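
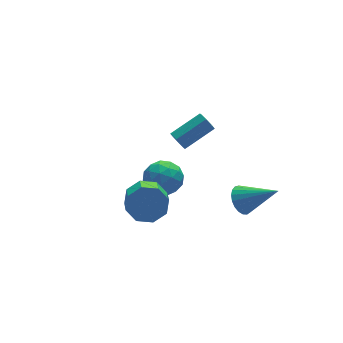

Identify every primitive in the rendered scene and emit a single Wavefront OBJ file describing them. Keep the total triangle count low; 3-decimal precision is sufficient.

v 1.329 -2.082 -0.83
v 1.773 -2.234 -1.441
v 2.571 -3.118 0.33
v 1.9 -1.96 -1.332
v 1.928 -1.708 -1.137
v 1.853 -1.52 -0.889
v 1.687 -1.43 -0.63
v 1.46 -1.452 -0.406
v 1.21 -1.583 -0.256
v 0.98 -1.8 -0.204
v 0.811 -2.066 -0.261
v 0.731 -2.335 -0.416
v 0.755 -2.559 -0.642
v 0.879 -2.702 -0.902
v 1.08 -2.737 -1.148
v 1.324 -2.659 -1.34
v 1.569 -2.481 -1.443
v -2.211 -0.189 1.417
v -1.271 -0.177 1.239
v -2.409 -1.243 0.301
v -1.469 -1.231 0.123
v -1.797 -1.603 0.942
v -1.674 -0.951 1.632
v -2.006 -0.469 -0.092
v -1.883 0.183 0.598
v -1.144 -0.351 0.307
v -1.015 -1.051 0.945
v -2.665 -0.369 0.595
v -2.536 -1.069 1.233
v -1.723 -0.09 1.426
v -1.957 -1.33 0.114
v -2.149 -1.548 0.595
v -1.597 -1.541 0.491
v -1.96 -0.545 1.657
v -1.408 -0.539 1.552
v -1.717 -1.376 1.377
v -2.272 -0.881 -0.012
v -1.72 -0.875 -0.117
v -2.083 0.121 1.049
v -1.531 0.128 0.945
v -1.963 -0.044 0.163
v -1.096 -0.186 0.774
v -1.213 -0.805 0.117
v -1.528 -0.357 -0.009
v -1.456 0.026 0.397
v -1.02 -0.597 1.149
v -1.137 -1.217 0.493
v -1.33 -1.435 0.974
v -1.257 -1.052 1.38
v -0.946 -0.699 0.601
v -2.543 -0.203 1.047
v -2.66 -0.823 0.391
v -2.423 -0.368 0.16
v -2.35 0.015 0.566
v -2.467 -0.615 1.423
v -2.584 -1.234 0.766
v -2.224 -1.446 1.143
v -2.152 -1.063 1.549
v -2.734 -0.721 0.939
v 0.336 2.808 -0.565
v 0.576 2.67 -1.029
v 2.144 2.875 -0.278
v 1.904 3.012 0.185
v 0.509 3.077 -1
v 2.077 3.282 -0.249
v 0.341 3.326 -0.717
v 1.909 3.531 0.034
v 0.17 3.272 -0.344
v 1.737 3.476 0.406
v 0.096 2.945 -0.102
v 1.664 3.15 0.649
v 0.163 2.538 -0.131
v 1.731 2.743 0.62
v 0.331 2.289 -0.414
v 1.899 2.494 0.337
v 0.503 2.344 -0.786
v 2.07 2.548 -0.036
v -3.372 -2.467 1.606
v -2.78 -2.267 2.308
v -3.076 -3.173 2.816
v -3.668 -3.373 2.114
v -3.436 -1.992 2.415
v -3.732 -2.898 2.923
v -4.055 -1.996 2.048
v -4.351 -2.902 2.556
v -4.274 -2.276 1.422
v -4.57 -3.181 1.93
v -3.964 -2.667 0.904
v -4.26 -3.573 1.412
v -3.308 -2.942 0.797
v -3.604 -3.848 1.305
v -2.689 -2.938 1.164
v -2.985 -3.844 1.672
v -2.47 -2.659 1.79
v -2.766 -3.564 2.298
f 2 1 4
f 2 4 3
f 4 1 5
f 4 5 3
f 5 1 6
f 5 6 3
f 6 1 7
f 6 7 3
f 7 1 8
f 7 8 3
f 8 1 9
f 8 9 3
f 9 1 10
f 9 10 3
f 10 1 11
f 10 11 3
f 11 1 12
f 11 12 3
f 12 1 13
f 12 13 3
f 13 1 14
f 13 14 3
f 14 1 15
f 14 15 3
f 15 1 16
f 15 16 3
f 16 1 17
f 16 17 3
f 17 1 2
f 17 2 3
f 18 55 34
f 55 29 58
f 34 58 23
f 55 58 34
f 18 34 30
f 34 23 35
f 30 35 19
f 34 35 30
f 18 30 39
f 30 19 40
f 39 40 25
f 30 40 39
f 18 39 51
f 39 25 54
f 51 54 28
f 39 54 51
f 18 51 55
f 51 28 59
f 55 59 29
f 51 59 55
f 19 35 46
f 35 23 49
f 46 49 27
f 35 49 46
f 23 58 36
f 58 29 57
f 36 57 22
f 58 57 36
f 29 59 56
f 59 28 52
f 56 52 20
f 59 52 56
f 28 54 53
f 54 25 41
f 53 41 24
f 54 41 53
f 25 40 45
f 40 19 42
f 45 42 26
f 40 42 45
f 21 47 33
f 47 27 48
f 33 48 22
f 47 48 33
f 21 33 31
f 33 22 32
f 31 32 20
f 33 32 31
f 21 31 38
f 31 20 37
f 38 37 24
f 31 37 38
f 21 38 43
f 38 24 44
f 43 44 26
f 38 44 43
f 21 43 47
f 43 26 50
f 47 50 27
f 43 50 47
f 22 48 36
f 48 27 49
f 36 49 23
f 48 49 36
f 20 32 56
f 32 22 57
f 56 57 29
f 32 57 56
f 24 37 53
f 37 20 52
f 53 52 28
f 37 52 53
f 26 44 45
f 44 24 41
f 45 41 25
f 44 41 45
f 27 50 46
f 50 26 42
f 46 42 19
f 50 42 46
f 61 60 64
f 61 64 62
f 62 64 65
f 62 65 63
f 64 60 66
f 64 66 65
f 65 66 67
f 65 67 63
f 66 60 68
f 66 68 67
f 67 68 69
f 67 69 63
f 68 60 70
f 68 70 69
f 69 70 71
f 69 71 63
f 70 60 72
f 70 72 71
f 71 72 73
f 71 73 63
f 72 60 74
f 72 74 73
f 73 74 75
f 73 75 63
f 74 60 76
f 74 76 75
f 75 76 77
f 75 77 63
f 76 60 61
f 76 61 77
f 77 61 62
f 77 62 63
f 79 78 82
f 79 82 80
f 80 82 83
f 80 83 81
f 82 78 84
f 82 84 83
f 83 84 85
f 83 85 81
f 84 78 86
f 84 86 85
f 85 86 87
f 85 87 81
f 86 78 88
f 86 88 87
f 87 88 89
f 87 89 81
f 88 78 90
f 88 90 89
f 89 90 91
f 89 91 81
f 90 78 92
f 90 92 91
f 91 92 93
f 91 93 81
f 92 78 94
f 92 94 93
f 93 94 95
f 93 95 81
f 94 78 79
f 94 79 95
f 95 79 80
f 95 80 81



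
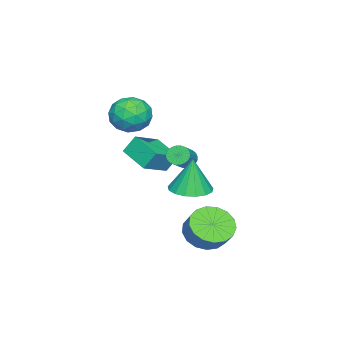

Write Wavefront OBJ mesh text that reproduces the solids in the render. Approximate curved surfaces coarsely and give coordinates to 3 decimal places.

v -2.784 -0.038 0.207
v -3.483 -1.445 0.742
v -1.311 -0.497 0.922
v -2.01 -1.904 1.457
v -2.49 -0.536 -0.717
v -3.189 -1.943 -0.182
v -1.017 -0.995 -0.002
v -1.716 -2.402 0.533
v 1.706 3.335 -1.851
v 2.444 3.731 -2.533
v 2.891 4.28 -1.732
v 2.154 3.885 -1.049
v 2.059 4.075 -2.554
v 2.506 4.624 -1.753
v 1.593 4.25 -2.414
v 2.04 4.799 -1.613
v 1.153 4.215 -2.145
v 1.6 4.764 -1.343
v 0.84 3.979 -1.809
v 1.287 4.528 -1.007
v 0.725 3.595 -1.482
v 1.173 4.145 -0.68
v 0.835 3.152 -1.239
v 1.283 3.701 -0.438
v 1.145 2.751 -1.137
v 1.592 3.3 -0.335
v 1.583 2.484 -1.198
v 2.03 3.033 -0.397
v 2.049 2.411 -1.409
v 2.497 2.961 -0.607
v 2.437 2.551 -1.721
v 2.885 3.1 -0.919
v 2.658 2.87 -2.063
v 3.105 3.42 -1.261
v 2.66 3.296 -2.356
v 3.107 3.845 -1.554
v -2.031 -1.344 2.893
v -1.09 -1.213 2.352
v -1.17 -2.187 4.188
v -0.229 -2.056 3.647
v -0.733 -1.19 4.085
v -1.266 -0.669 3.285
v -0.994 -2.731 3.255
v -1.527 -2.21 2.455
v -0.449 -2.07 2.576
v -0.288 -1.117 3.089
v -1.972 -2.283 3.451
v -1.811 -1.33 3.964
v -1.636 -1.204 2.509
v -0.624 -2.196 4.031
v -0.92 -1.687 4.289
v -0.367 -1.609 3.971
v -1.74 -0.885 3.057
v -1.186 -0.807 2.739
v -0.977 -0.794 3.758
v -1.074 -2.593 3.801
v -0.52 -2.515 3.483
v -1.893 -1.791 2.569
v -1.34 -1.713 2.251
v -1.283 -2.606 2.782
v -0.706 -1.631 2.323
v -0.2 -2.126 3.084
v -0.65 -2.523 2.854
v -0.963 -2.217 2.383
v -0.611 -1.071 2.624
v -0.105 -1.567 3.385
v -0.402 -1.058 3.643
v -0.715 -0.752 3.172
v -0.235 -1.575 2.756
v -2.155 -1.833 3.155
v -1.649 -2.329 3.916
v -1.545 -2.648 3.368
v -1.858 -2.342 2.897
v -2.06 -1.274 3.456
v -1.554 -1.769 4.217
v -1.297 -1.183 4.157
v -1.61 -0.877 3.686
v -2.025 -1.825 3.784
v 1.276 2.417 0.451
v 1.991 1.706 0.505
v 1.224 2.503 2.289
v 2.24 2.12 0.493
v 2.269 2.602 0.471
v 2.07 3.042 0.445
v 1.689 3.338 0.42
v 1.214 3.424 0.403
v 0.753 3.279 0.396
v 0.411 2.937 0.403
v 0.268 2.475 0.42
v 0.356 2.001 0.445
v 0.655 1.621 0.471
v 1.096 1.424 0.493
v 1.578 1.455 0.505
v -2.235 0.572 0.425
v -1.962 0.797 -0.022
v -0.912 0.893 0.668
v -1.185 0.668 1.115
v -2.043 0.98 0.076
v -0.993 1.075 0.766
v -2.153 1.101 0.227
v -1.103 1.196 0.917
v -2.276 1.141 0.408
v -1.225 1.236 1.098
v -2.392 1.094 0.592
v -1.342 1.19 1.282
v -2.485 0.969 0.75
v -1.434 1.064 1.44
v -2.539 0.782 0.859
v -1.489 0.878 1.549
v -2.547 0.564 0.902
v -1.497 0.66 1.592
v -2.508 0.347 0.872
v -1.458 0.443 1.562
v -2.427 0.165 0.774
v -1.377 0.26 1.464
v -2.317 0.044 0.623
v -1.267 0.139 1.313
v -2.195 0.004 0.442
v -1.144 0.099 1.132
v -2.078 0.05 0.258
v -1.028 0.146 0.948
v -1.986 0.176 0.1
v -0.935 0.271 0.79
v -1.931 0.362 -0.009
v -0.881 0.458 0.681
v -1.923 0.58 -0.052
v -0.873 0.676 0.638
f 2 4 1
f 5 2 1
f 1 4 3
f 3 5 1
f 2 8 4
f 6 2 5
f 6 8 2
f 4 8 3
f 7 5 3
f 3 8 7
f 7 6 5
f 8 6 7
f 10 9 13
f 10 13 11
f 11 13 14
f 11 14 12
f 13 9 15
f 13 15 14
f 14 15 16
f 14 16 12
f 15 9 17
f 15 17 16
f 16 17 18
f 16 18 12
f 17 9 19
f 17 19 18
f 18 19 20
f 18 20 12
f 19 9 21
f 19 21 20
f 20 21 22
f 20 22 12
f 21 9 23
f 21 23 22
f 22 23 24
f 22 24 12
f 23 9 25
f 23 25 24
f 24 25 26
f 24 26 12
f 25 9 27
f 25 27 26
f 26 27 28
f 26 28 12
f 27 9 29
f 27 29 28
f 28 29 30
f 28 30 12
f 29 9 31
f 29 31 30
f 30 31 32
f 30 32 12
f 31 9 33
f 31 33 32
f 32 33 34
f 32 34 12
f 33 9 35
f 33 35 34
f 34 35 36
f 34 36 12
f 35 9 10
f 35 10 36
f 36 10 11
f 36 11 12
f 37 74 53
f 74 48 77
f 53 77 42
f 74 77 53
f 37 53 49
f 53 42 54
f 49 54 38
f 53 54 49
f 37 49 58
f 49 38 59
f 58 59 44
f 49 59 58
f 37 58 70
f 58 44 73
f 70 73 47
f 58 73 70
f 37 70 74
f 70 47 78
f 74 78 48
f 70 78 74
f 38 54 65
f 54 42 68
f 65 68 46
f 54 68 65
f 42 77 55
f 77 48 76
f 55 76 41
f 77 76 55
f 48 78 75
f 78 47 71
f 75 71 39
f 78 71 75
f 47 73 72
f 73 44 60
f 72 60 43
f 73 60 72
f 44 59 64
f 59 38 61
f 64 61 45
f 59 61 64
f 40 66 52
f 66 46 67
f 52 67 41
f 66 67 52
f 40 52 50
f 52 41 51
f 50 51 39
f 52 51 50
f 40 50 57
f 50 39 56
f 57 56 43
f 50 56 57
f 40 57 62
f 57 43 63
f 62 63 45
f 57 63 62
f 40 62 66
f 62 45 69
f 66 69 46
f 62 69 66
f 41 67 55
f 67 46 68
f 55 68 42
f 67 68 55
f 39 51 75
f 51 41 76
f 75 76 48
f 51 76 75
f 43 56 72
f 56 39 71
f 72 71 47
f 56 71 72
f 45 63 64
f 63 43 60
f 64 60 44
f 63 60 64
f 46 69 65
f 69 45 61
f 65 61 38
f 69 61 65
f 80 79 82
f 80 82 81
f 82 79 83
f 82 83 81
f 83 79 84
f 83 84 81
f 84 79 85
f 84 85 81
f 85 79 86
f 85 86 81
f 86 79 87
f 86 87 81
f 87 79 88
f 87 88 81
f 88 79 89
f 88 89 81
f 89 79 90
f 89 90 81
f 90 79 91
f 90 91 81
f 91 79 92
f 91 92 81
f 92 79 93
f 92 93 81
f 93 79 80
f 93 80 81
f 95 94 98
f 95 98 96
f 96 98 99
f 96 99 97
f 98 94 100
f 98 100 99
f 99 100 101
f 99 101 97
f 100 94 102
f 100 102 101
f 101 102 103
f 101 103 97
f 102 94 104
f 102 104 103
f 103 104 105
f 103 105 97
f 104 94 106
f 104 106 105
f 105 106 107
f 105 107 97
f 106 94 108
f 106 108 107
f 107 108 109
f 107 109 97
f 108 94 110
f 108 110 109
f 109 110 111
f 109 111 97
f 110 94 112
f 110 112 111
f 111 112 113
f 111 113 97
f 112 94 114
f 112 114 113
f 113 114 115
f 113 115 97
f 114 94 116
f 114 116 115
f 115 116 117
f 115 117 97
f 116 94 118
f 116 118 117
f 117 118 119
f 117 119 97
f 118 94 120
f 118 120 119
f 119 120 121
f 119 121 97
f 120 94 122
f 120 122 121
f 121 122 123
f 121 123 97
f 122 94 124
f 122 124 123
f 123 124 125
f 123 125 97
f 124 94 126
f 124 126 125
f 125 126 127
f 125 127 97
f 126 94 95
f 126 95 127
f 127 95 96
f 127 96 97



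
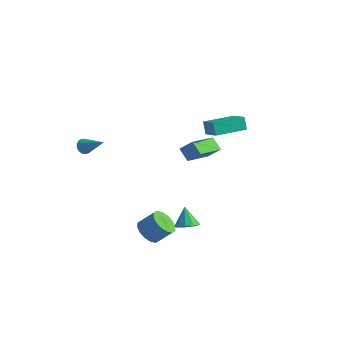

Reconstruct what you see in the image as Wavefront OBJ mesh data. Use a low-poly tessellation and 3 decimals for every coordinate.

v 0.905 0.648 1.383
v 1.59 0.96 2.101
v 0.725 2.652 0.685
v 1.409 2.964 1.403
v 1.631 0.496 0.757
v 2.315 0.808 1.475
v 1.45 2.5 0.059
v 2.135 2.812 0.777
v 0.774 3.087 1.365
v 0.433 3.263 2.19
v 1.511 4.986 1.263
v 1.17 5.163 2.088
v 1.85 2.697 1.892
v 1.509 2.874 2.717
v 2.587 4.597 1.79
v 2.246 4.773 2.615
v 3.744 -1.97 -2.391
v 4.38 -1.666 -2.204
v 3.236 -1.61 -1.249
v 4.093 -1.331 -2.437
v 3.642 -1.295 -2.649
v 3.239 -1.575 -2.74
v 3.072 -2.04 -2.667
v 3.219 -2.472 -2.465
v 3.612 -2.67 -2.228
v 4.066 -2.54 -2.067
v 4.37 -2.143 -2.057
v -2.385 -3.673 2.312
v -2.112 -3.891 1.901
v -0.955 -3.607 3.228
v -2.096 -3.637 1.858
v -2.146 -3.391 1.918
v -2.251 -3.209 2.07
v -2.387 -3.134 2.276
v -2.523 -3.182 2.491
v -2.626 -3.343 2.665
v -2.675 -3.579 2.758
v -2.657 -3.837 2.749
v -2.577 -4.057 2.64
v -2.453 -4.189 2.455
v -2.314 -4.203 2.238
v -2.191 -4.096 2.038
v 2.291 -3.587 -2.724
v 2.942 -4.127 -2.926
v 3.66 -3.594 -2.038
v 3.009 -3.053 -1.836
v 3.003 -3.768 -3.19
v 3.721 -3.235 -2.303
v 2.872 -3.36 -3.33
v 3.59 -2.827 -2.443
v 2.587 -3.013 -3.307
v 3.304 -2.48 -2.42
v 2.221 -2.82 -3.128
v 2.939 -2.286 -2.241
v 1.875 -2.832 -2.841
v 2.593 -2.298 -1.953
v 1.64 -3.046 -2.522
v 2.358 -2.513 -1.634
v 1.579 -3.405 -2.257
v 2.297 -2.872 -1.37
v 1.71 -3.813 -2.117
v 2.428 -3.28 -1.23
v 1.996 -4.16 -2.14
v 2.713 -3.627 -1.253
v 2.361 -4.354 -2.319
v 3.079 -3.82 -1.432
v 2.707 -4.342 -2.607
v 3.425 -3.808 -1.719
f 2 4 1
f 5 2 1
f 1 4 3
f 3 5 1
f 2 8 4
f 6 2 5
f 6 8 2
f 4 8 3
f 7 5 3
f 3 8 7
f 7 6 5
f 8 6 7
f 10 12 9
f 13 10 9
f 9 12 11
f 11 13 9
f 10 16 12
f 14 10 13
f 14 16 10
f 12 16 11
f 15 13 11
f 11 16 15
f 15 14 13
f 16 14 15
f 18 17 20
f 18 20 19
f 20 17 21
f 20 21 19
f 21 17 22
f 21 22 19
f 22 17 23
f 22 23 19
f 23 17 24
f 23 24 19
f 24 17 25
f 24 25 19
f 25 17 26
f 25 26 19
f 26 17 27
f 26 27 19
f 27 17 18
f 27 18 19
f 29 28 31
f 29 31 30
f 31 28 32
f 31 32 30
f 32 28 33
f 32 33 30
f 33 28 34
f 33 34 30
f 34 28 35
f 34 35 30
f 35 28 36
f 35 36 30
f 36 28 37
f 36 37 30
f 37 28 38
f 37 38 30
f 38 28 39
f 38 39 30
f 39 28 40
f 39 40 30
f 40 28 41
f 40 41 30
f 41 28 42
f 41 42 30
f 42 28 29
f 42 29 30
f 44 43 47
f 44 47 45
f 45 47 48
f 45 48 46
f 47 43 49
f 47 49 48
f 48 49 50
f 48 50 46
f 49 43 51
f 49 51 50
f 50 51 52
f 50 52 46
f 51 43 53
f 51 53 52
f 52 53 54
f 52 54 46
f 53 43 55
f 53 55 54
f 54 55 56
f 54 56 46
f 55 43 57
f 55 57 56
f 56 57 58
f 56 58 46
f 57 43 59
f 57 59 58
f 58 59 60
f 58 60 46
f 59 43 61
f 59 61 60
f 60 61 62
f 60 62 46
f 61 43 63
f 61 63 62
f 62 63 64
f 62 64 46
f 63 43 65
f 63 65 64
f 64 65 66
f 64 66 46
f 65 43 67
f 65 67 66
f 66 67 68
f 66 68 46
f 67 43 44
f 67 44 68
f 68 44 45
f 68 45 46



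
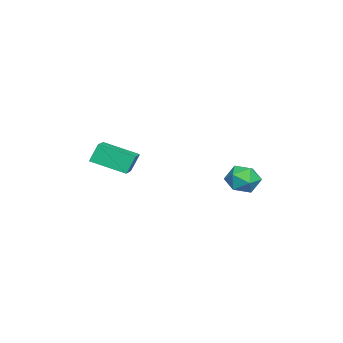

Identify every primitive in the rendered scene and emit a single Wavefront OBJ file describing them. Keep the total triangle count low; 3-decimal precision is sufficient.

v 2.689 -5.089 3.171
v 2.33 -4.684 4.286
v 2.682 -3.07 2.434
v 2.324 -2.664 3.549
v 4.316 -4.916 3.631
v 3.958 -4.51 4.746
v 4.31 -2.896 2.894
v 3.951 -2.491 4.009
v 1.522 3.826 1.967
v 1.929 3.325 1.11
v 1.291 2.295 2.75
v 1.698 1.794 1.893
v 2.333 2.393 2.516
v 2.476 3.339 2.032
v 0.744 2.281 1.828
v 0.887 3.227 1.344
v 1.448 2.371 1.024
v 2.43 2.44 1.449
v 0.79 3.18 2.411
v 1.772 3.249 2.836
f 2 4 1
f 5 2 1
f 1 4 3
f 3 5 1
f 2 8 4
f 6 2 5
f 6 8 2
f 4 8 3
f 7 5 3
f 3 8 7
f 7 6 5
f 8 6 7
f 9 20 14
f 9 14 10
f 9 10 16
f 9 16 19
f 9 19 20
f 10 14 18
f 14 20 13
f 20 19 11
f 19 16 15
f 16 10 17
f 12 18 13
f 12 13 11
f 12 11 15
f 12 15 17
f 12 17 18
f 13 18 14
f 11 13 20
f 15 11 19
f 17 15 16
f 18 17 10



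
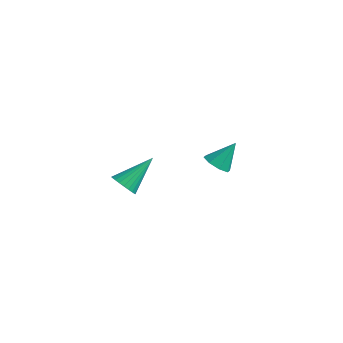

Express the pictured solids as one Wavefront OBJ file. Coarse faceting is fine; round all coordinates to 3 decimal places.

v 2.689 -2.603 2.675
v 3.206 -3.043 2.846
v 3.031 -1.777 3.765
v 3.366 -2.661 2.506
v 3.129 -2.245 2.265
v 2.635 -2.039 2.264
v 2.172 -2.163 2.504
v 2.012 -2.545 2.844
v 2.249 -2.961 3.085
v 2.743 -3.167 3.086
v -3.42 -2.195 -2.295
v -2.79 -2.504 -2.061
v -3.08 -0.565 -1.065
v -2.697 -2.351 -2.288
v -2.714 -2.175 -2.516
v -2.838 -2.002 -2.711
v -3.051 -1.859 -2.842
v -3.321 -1.766 -2.89
v -3.605 -1.738 -2.848
v -3.861 -1.78 -2.722
v -4.05 -1.886 -2.53
v -4.143 -2.038 -2.303
v -4.126 -2.214 -2.075
v -4.002 -2.387 -1.88
v -3.789 -2.531 -1.749
v -3.52 -2.623 -1.701
v -3.235 -2.651 -1.743
v -2.979 -2.609 -1.869
f 2 1 4
f 2 4 3
f 4 1 5
f 4 5 3
f 5 1 6
f 5 6 3
f 6 1 7
f 6 7 3
f 7 1 8
f 7 8 3
f 8 1 9
f 8 9 3
f 9 1 10
f 9 10 3
f 10 1 2
f 10 2 3
f 12 11 14
f 12 14 13
f 14 11 15
f 14 15 13
f 15 11 16
f 15 16 13
f 16 11 17
f 16 17 13
f 17 11 18
f 17 18 13
f 18 11 19
f 18 19 13
f 19 11 20
f 19 20 13
f 20 11 21
f 20 21 13
f 21 11 22
f 21 22 13
f 22 11 23
f 22 23 13
f 23 11 24
f 23 24 13
f 24 11 25
f 24 25 13
f 25 11 26
f 25 26 13
f 26 11 27
f 26 27 13
f 27 11 28
f 27 28 13
f 28 11 12
f 28 12 13



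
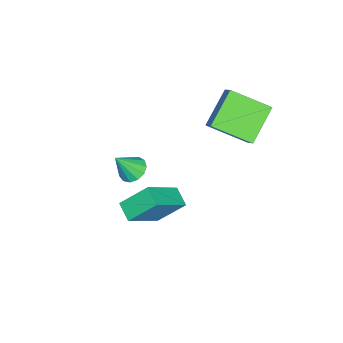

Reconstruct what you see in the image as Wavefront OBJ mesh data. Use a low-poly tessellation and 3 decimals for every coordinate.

v -2.32 -1.439 -2.452
v -1.661 -1.322 -2.689
v -1.78 -2.041 -1.248
v -1.765 -0.997 -2.479
v -2.045 -0.812 -2.261
v -2.412 -0.827 -2.104
v -2.751 -1.036 -2.057
v -2.952 -1.372 -2.135
v -2.952 -1.73 -2.314
v -2.752 -1.996 -2.537
v -2.415 -2.084 -2.732
v -2.047 -1.968 -2.839
v -1.766 -1.684 -2.823
v -4.017 4.024 2.303
v -3.765 2.25 3.169
v -3.386 4.457 3.008
v -3.134 2.683 3.873
v -2.486 3.677 1.147
v -2.234 1.903 2.012
v -1.855 4.11 1.851
v -1.603 2.336 2.717
v 1.464 1.061 -1.331
v 0.848 0.453 -0.964
v 1.022 2.147 -0.272
v 0.406 1.539 0.095
v 2.994 0.341 0.045
v 2.378 -0.267 0.412
v 2.552 1.427 1.104
v 1.936 0.819 1.471
f 2 1 4
f 2 4 3
f 4 1 5
f 4 5 3
f 5 1 6
f 5 6 3
f 6 1 7
f 6 7 3
f 7 1 8
f 7 8 3
f 8 1 9
f 8 9 3
f 9 1 10
f 9 10 3
f 10 1 11
f 10 11 3
f 11 1 12
f 11 12 3
f 12 1 13
f 12 13 3
f 13 1 2
f 13 2 3
f 15 17 14
f 18 15 14
f 14 17 16
f 16 18 14
f 15 21 17
f 19 15 18
f 19 21 15
f 17 21 16
f 20 18 16
f 16 21 20
f 20 19 18
f 21 19 20
f 23 25 22
f 26 23 22
f 22 25 24
f 24 26 22
f 23 29 25
f 27 23 26
f 27 29 23
f 25 29 24
f 28 26 24
f 24 29 28
f 28 27 26
f 29 27 28



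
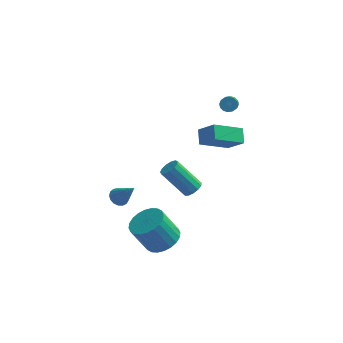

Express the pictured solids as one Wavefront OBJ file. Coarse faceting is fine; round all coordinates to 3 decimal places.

v 1.212 4.589 2.671
v 1.452 4.877 3.017
v 1.628 3.32 4.194
v 1.388 3.031 3.849
v 1.196 4.895 3.079
v 1.372 3.338 4.256
v 0.944 4.831 3.032
v 1.121 3.274 4.209
v 0.764 4.702 2.888
v 0.941 3.145 4.065
v 0.704 4.543 2.687
v 0.88 2.985 3.864
v 0.78 4.396 2.481
v 0.956 2.838 3.658
v 0.972 4.3 2.326
v 1.148 2.743 3.503
v 1.228 4.282 2.264
v 1.404 2.725 3.441
v 1.479 4.346 2.311
v 1.656 2.789 3.488
v 1.659 4.475 2.455
v 1.836 2.918 3.632
v 1.72 4.635 2.656
v 1.896 3.077 3.833
v 1.644 4.782 2.862
v 1.82 3.224 4.039
v 1.369 3.347 -0.21
v -0.094 2.248 0.779
v 1.156 4.163 0.381
v -0.308 3.064 1.37
v 2.328 2.916 0.73
v 0.864 1.817 1.719
v 2.114 3.732 1.321
v 0.651 2.633 2.31
v 0.313 -1.905 0.49
v 0.775 -1.954 0.885
v -0.551 -1.864 2.446
v -1.013 -1.815 2.05
v 0.731 -1.618 0.828
v -0.595 -1.527 2.389
v 0.554 -1.373 0.664
v -0.771 -1.283 2.225
v 0.301 -1.297 0.444
v -1.025 -1.207 2.005
v 0.052 -1.414 0.239
v -1.274 -1.324 1.8
v -0.115 -1.687 0.113
v -1.441 -1.597 1.674
v -0.146 -2.03 0.107
v -1.472 -1.939 1.668
v -0.031 -2.332 0.222
v -1.357 -2.242 1.783
v 0.193 -2.499 0.422
v -1.133 -2.409 1.983
v 0.455 -2.478 0.644
v -0.871 -2.388 2.204
v 0.672 -2.275 0.816
v -0.654 -2.184 2.377
v -3.898 -1.406 -1.37
v -3.607 -1.813 -1.72
v -2.922 -1.894 0.01
v -3.447 -1.57 -1.747
v -3.391 -1.29 -1.688
v -3.45 -1.036 -1.556
v -3.612 -0.867 -1.382
v -3.84 -0.822 -1.205
v -4.081 -0.91 -1.066
v -4.28 -1.112 -0.996
v -4.392 -1.381 -1.013
v -4.39 -1.656 -1.111
v -4.276 -1.874 -1.269
v -4.075 -1.984 -1.45
v -3.834 -1.962 -1.612
v -1.114 -3.049 -3.14
v -0.384 -2.412 -2.663
v -1.255 -2.654 -1.004
v -1.986 -3.291 -1.48
v -0.677 -2.131 -2.776
v -1.548 -2.373 -1.117
v -1.036 -1.99 -2.944
v -1.908 -2.232 -1.285
v -1.408 -2.01 -3.142
v -2.279 -2.252 -1.483
v -1.734 -2.188 -3.34
v -2.606 -2.43 -1.68
v -1.967 -2.497 -3.507
v -2.838 -2.739 -1.848
v -2.069 -2.89 -3.618
v -2.941 -3.132 -1.959
v -2.027 -3.308 -3.657
v -2.898 -3.55 -1.997
v -1.845 -3.686 -3.616
v -2.716 -3.928 -1.957
v -1.552 -3.967 -3.503
v -2.423 -4.209 -1.844
v -1.192 -4.108 -3.335
v -2.064 -4.35 -1.676
v -0.821 -4.088 -3.137
v -1.692 -4.33 -1.478
v -0.494 -3.91 -2.94
v -1.366 -4.152 -1.28
v -0.262 -3.601 -2.772
v -1.133 -3.843 -1.113
v -0.159 -3.208 -2.661
v -1.031 -3.45 -1.002
v -0.202 -2.79 -2.623
v -1.073 -3.032 -0.963
f 2 1 5
f 2 5 3
f 3 5 6
f 3 6 4
f 5 1 7
f 5 7 6
f 6 7 8
f 6 8 4
f 7 1 9
f 7 9 8
f 8 9 10
f 8 10 4
f 9 1 11
f 9 11 10
f 10 11 12
f 10 12 4
f 11 1 13
f 11 13 12
f 12 13 14
f 12 14 4
f 13 1 15
f 13 15 14
f 14 15 16
f 14 16 4
f 15 1 17
f 15 17 16
f 16 17 18
f 16 18 4
f 17 1 19
f 17 19 18
f 18 19 20
f 18 20 4
f 19 1 21
f 19 21 20
f 20 21 22
f 20 22 4
f 21 1 23
f 21 23 22
f 22 23 24
f 22 24 4
f 23 1 25
f 23 25 24
f 24 25 26
f 24 26 4
f 25 1 2
f 25 2 26
f 26 2 3
f 26 3 4
f 28 30 27
f 31 28 27
f 27 30 29
f 29 31 27
f 28 34 30
f 32 28 31
f 32 34 28
f 30 34 29
f 33 31 29
f 29 34 33
f 33 32 31
f 34 32 33
f 36 35 39
f 36 39 37
f 37 39 40
f 37 40 38
f 39 35 41
f 39 41 40
f 40 41 42
f 40 42 38
f 41 35 43
f 41 43 42
f 42 43 44
f 42 44 38
f 43 35 45
f 43 45 44
f 44 45 46
f 44 46 38
f 45 35 47
f 45 47 46
f 46 47 48
f 46 48 38
f 47 35 49
f 47 49 48
f 48 49 50
f 48 50 38
f 49 35 51
f 49 51 50
f 50 51 52
f 50 52 38
f 51 35 53
f 51 53 52
f 52 53 54
f 52 54 38
f 53 35 55
f 53 55 54
f 54 55 56
f 54 56 38
f 55 35 57
f 55 57 56
f 56 57 58
f 56 58 38
f 57 35 36
f 57 36 58
f 58 36 37
f 58 37 38
f 60 59 62
f 60 62 61
f 62 59 63
f 62 63 61
f 63 59 64
f 63 64 61
f 64 59 65
f 64 65 61
f 65 59 66
f 65 66 61
f 66 59 67
f 66 67 61
f 67 59 68
f 67 68 61
f 68 59 69
f 68 69 61
f 69 59 70
f 69 70 61
f 70 59 71
f 70 71 61
f 71 59 72
f 71 72 61
f 72 59 73
f 72 73 61
f 73 59 60
f 73 60 61
f 75 74 78
f 75 78 76
f 76 78 79
f 76 79 77
f 78 74 80
f 78 80 79
f 79 80 81
f 79 81 77
f 80 74 82
f 80 82 81
f 81 82 83
f 81 83 77
f 82 74 84
f 82 84 83
f 83 84 85
f 83 85 77
f 84 74 86
f 84 86 85
f 85 86 87
f 85 87 77
f 86 74 88
f 86 88 87
f 87 88 89
f 87 89 77
f 88 74 90
f 88 90 89
f 89 90 91
f 89 91 77
f 90 74 92
f 90 92 91
f 91 92 93
f 91 93 77
f 92 74 94
f 92 94 93
f 93 94 95
f 93 95 77
f 94 74 96
f 94 96 95
f 95 96 97
f 95 97 77
f 96 74 98
f 96 98 97
f 97 98 99
f 97 99 77
f 98 74 100
f 98 100 99
f 99 100 101
f 99 101 77
f 100 74 102
f 100 102 101
f 101 102 103
f 101 103 77
f 102 74 104
f 102 104 103
f 103 104 105
f 103 105 77
f 104 74 106
f 104 106 105
f 105 106 107
f 105 107 77
f 106 74 75
f 106 75 107
f 107 75 76
f 107 76 77



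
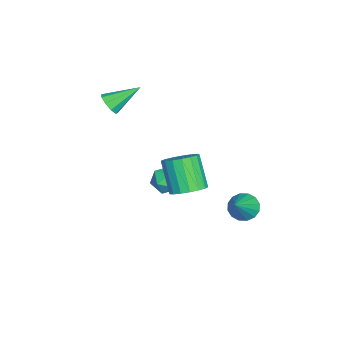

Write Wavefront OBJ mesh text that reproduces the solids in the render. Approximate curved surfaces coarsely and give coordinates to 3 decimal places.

v -2.008 -3.422 1.752
v -1.505 -2.993 1.42
v -2.612 -1.898 2.808
v -1.939 -2.985 1.16
v -2.405 -3.181 1.177
v -2.686 -3.491 1.463
v -2.649 -3.768 1.885
v -2.312 -3.884 2.245
v -1.833 -3.783 2.374
v -1.436 -3.514 2.213
v -1.306 -3.202 1.836
v -0.679 3.795 -4.528
v -0.092 4.069 -5.109
v 0.859 3.505 -3.112
v -0.222 4.441 -4.891
v -0.475 4.64 -4.575
v -0.782 4.612 -4.247
v -1.062 4.366 -3.995
v -1.239 3.966 -3.885
v -1.265 3.521 -3.947
v -1.135 3.149 -4.165
v -0.882 2.951 -4.481
v -0.575 2.978 -4.809
v -0.295 3.225 -5.061
v -0.118 3.624 -5.171
v 1.88 1.309 -1.417
v 2.738 1.049 -0.997
v 1.738 0.452 0.677
v 0.88 0.711 0.257
v 2.682 1.502 -0.87
v 1.682 0.904 0.805
v 2.442 1.91 -0.867
v 1.442 1.313 0.807
v 2.073 2.181 -0.991
v 1.073 1.584 0.684
v 1.66 2.252 -1.212
v 0.66 1.655 0.462
v 1.298 2.107 -1.481
v 0.297 1.509 0.194
v 1.069 1.779 -1.734
v 0.068 1.181 -0.06
v 1.025 1.343 -1.916
v 0.025 0.746 -0.241
v 1.178 0.899 -1.983
v 0.178 0.302 -0.308
v 1.491 0.55 -1.92
v 0.491 -0.048 -0.246
v 1.894 0.374 -1.743
v 0.894 -0.224 -0.068
v 2.293 0.412 -1.49
v 1.293 -0.185 0.184
v 2.598 0.656 -1.221
v 1.598 0.058 0.453
v -1.096 0.288 -3.875
v -0.431 0.214 -3.236
v -1.829 -0.854 -3.244
v -1.164 -0.928 -2.605
v -1.726 -0.193 -2.605
v -1.273 0.513 -2.996
v -0.987 -1.153 -3.484
v -0.534 -0.447 -3.875
v -0.364 -0.676 -2.994
v -0.821 -0.083 -2.451
v -1.439 -0.557 -4.029
v -1.896 0.036 -3.486
f 2 1 4
f 2 4 3
f 4 1 5
f 4 5 3
f 5 1 6
f 5 6 3
f 6 1 7
f 6 7 3
f 7 1 8
f 7 8 3
f 8 1 9
f 8 9 3
f 9 1 10
f 9 10 3
f 10 1 11
f 10 11 3
f 11 1 2
f 11 2 3
f 13 12 15
f 13 15 14
f 15 12 16
f 15 16 14
f 16 12 17
f 16 17 14
f 17 12 18
f 17 18 14
f 18 12 19
f 18 19 14
f 19 12 20
f 19 20 14
f 20 12 21
f 20 21 14
f 21 12 22
f 21 22 14
f 22 12 23
f 22 23 14
f 23 12 24
f 23 24 14
f 24 12 25
f 24 25 14
f 25 12 13
f 25 13 14
f 27 26 30
f 27 30 28
f 28 30 31
f 28 31 29
f 30 26 32
f 30 32 31
f 31 32 33
f 31 33 29
f 32 26 34
f 32 34 33
f 33 34 35
f 33 35 29
f 34 26 36
f 34 36 35
f 35 36 37
f 35 37 29
f 36 26 38
f 36 38 37
f 37 38 39
f 37 39 29
f 38 26 40
f 38 40 39
f 39 40 41
f 39 41 29
f 40 26 42
f 40 42 41
f 41 42 43
f 41 43 29
f 42 26 44
f 42 44 43
f 43 44 45
f 43 45 29
f 44 26 46
f 44 46 45
f 45 46 47
f 45 47 29
f 46 26 48
f 46 48 47
f 47 48 49
f 47 49 29
f 48 26 50
f 48 50 49
f 49 50 51
f 49 51 29
f 50 26 52
f 50 52 51
f 51 52 53
f 51 53 29
f 52 26 27
f 52 27 53
f 53 27 28
f 53 28 29
f 54 65 59
f 54 59 55
f 54 55 61
f 54 61 64
f 54 64 65
f 55 59 63
f 59 65 58
f 65 64 56
f 64 61 60
f 61 55 62
f 57 63 58
f 57 58 56
f 57 56 60
f 57 60 62
f 57 62 63
f 58 63 59
f 56 58 65
f 60 56 64
f 62 60 61
f 63 62 55



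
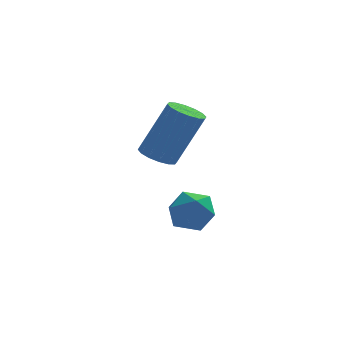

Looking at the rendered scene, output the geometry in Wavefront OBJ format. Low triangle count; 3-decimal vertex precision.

v -4.294 2.887 1.519
v -3.747 2.551 1.266
v -2.799 2.617 3.228
v -3.346 2.953 3.481
v -3.672 2.897 1.219
v -2.725 2.963 3.181
v -3.765 3.241 1.252
v -2.817 3.306 3.214
v -3.999 3.489 1.356
v -3.051 3.555 3.319
v -4.312 3.577 1.504
v -3.365 3.643 3.467
v -4.62 3.479 1.656
v -3.673 3.545 3.619
v -4.841 3.223 1.772
v -3.893 3.289 3.734
v -4.915 2.877 1.819
v -3.968 2.943 3.781
v -4.823 2.534 1.786
v -3.875 2.599 3.748
v -4.589 2.285 1.681
v -3.641 2.351 3.644
v -4.275 2.197 1.533
v -3.328 2.263 3.496
v -3.967 2.295 1.381
v -3.02 2.361 3.344
v -3.925 3 -0.844
v -3.126 3.377 -0.709
v -3.294 1.703 -0.951
v -2.495 2.08 -0.816
v -3.091 2.044 -0.15
v -3.48 2.845 -0.084
v -2.94 2.235 -1.576
v -3.329 3.036 -1.51
v -2.517 2.904 -1.161
v -2.61 2.786 -0.28
v -3.81 2.294 -1.38
v -3.903 2.176 -0.499
f 2 1 5
f 2 5 3
f 3 5 6
f 3 6 4
f 5 1 7
f 5 7 6
f 6 7 8
f 6 8 4
f 7 1 9
f 7 9 8
f 8 9 10
f 8 10 4
f 9 1 11
f 9 11 10
f 10 11 12
f 10 12 4
f 11 1 13
f 11 13 12
f 12 13 14
f 12 14 4
f 13 1 15
f 13 15 14
f 14 15 16
f 14 16 4
f 15 1 17
f 15 17 16
f 16 17 18
f 16 18 4
f 17 1 19
f 17 19 18
f 18 19 20
f 18 20 4
f 19 1 21
f 19 21 20
f 20 21 22
f 20 22 4
f 21 1 23
f 21 23 22
f 22 23 24
f 22 24 4
f 23 1 25
f 23 25 24
f 24 25 26
f 24 26 4
f 25 1 2
f 25 2 26
f 26 2 3
f 26 3 4
f 27 38 32
f 27 32 28
f 27 28 34
f 27 34 37
f 27 37 38
f 28 32 36
f 32 38 31
f 38 37 29
f 37 34 33
f 34 28 35
f 30 36 31
f 30 31 29
f 30 29 33
f 30 33 35
f 30 35 36
f 31 36 32
f 29 31 38
f 33 29 37
f 35 33 34
f 36 35 28



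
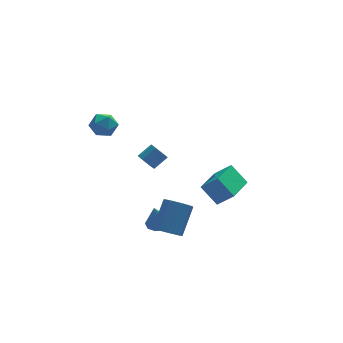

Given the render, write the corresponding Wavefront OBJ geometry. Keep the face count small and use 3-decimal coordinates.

v 3.098 1.284 -4.351
v 2.374 2.004 -3.307
v 4.313 2.911 -4.631
v 3.589 3.631 -3.587
v 3.911 0.829 -3.473
v 3.187 1.549 -2.429
v 5.126 2.456 -3.753
v 4.402 3.176 -2.709
v -3.678 1.945 2.749
v -3.222 2.121 3.421
v -2.638 1.279 2.219
v -2.182 1.455 2.891
v -2.822 0.928 2.949
v -3.465 1.34 3.276
v -2.395 2.06 2.364
v -3.038 2.472 2.691
v -2.43 2.192 3.183
v -2.694 1.493 3.545
v -3.166 1.907 2.095
v -3.43 1.208 2.457
v -0.547 -2.332 -3.12
v 0.179 -2.656 -3.319
v 1.014 -1.633 -1.939
v 0.287 -1.308 -1.74
v 0.091 -2.187 -3.614
v 0.926 -1.164 -2.234
v -0.296 -1.786 -3.677
v 0.539 -0.762 -2.298
v -0.8 -1.64 -3.48
v 0.035 -0.616 -2.101
v -1.186 -1.818 -3.115
v -0.351 -0.794 -1.735
v -1.274 -2.236 -2.751
v -0.439 -1.213 -1.372
v -1.021 -2.699 -2.56
v -0.186 -1.676 -1.181
v -0.547 -2.99 -2.631
v 0.288 -1.967 -1.252
v -0.073 -2.973 -2.931
v 0.762 -1.95 -1.551
v -0.493 -0.145 -4.063
v -0.004 0.324 -3.891
v -0.767 -0.375 -2.657
v -0.428 0.54 -3.938
v -0.883 0.436 -4.044
v -1.156 0.059 -4.158
v -1.119 -0.413 -4.228
v -0.789 -0.76 -4.22
v -0.321 -0.819 -4.139
v 0.066 -0.563 -4.022
v 0.192 -0.112 -3.924
v -0.202 3.87 -2.147
v 0.181 3.568 -2.53
v 0.985 3.809 -1.917
v 0.602 4.11 -1.533
v 0.174 3.87 -2.64
v 0.978 4.111 -2.026
v 0.066 4.172 -2.617
v 0.871 4.412 -2.003
v -0.113 4.392 -2.468
v 0.691 4.633 -1.855
v -0.316 4.473 -2.234
v 0.488 4.713 -1.62
v -0.489 4.392 -1.976
v 0.315 4.632 -1.362
v -0.585 4.171 -1.763
v 0.219 4.412 -1.15
v -0.578 3.869 -1.654
v 0.226 4.11 -1.04
v -0.471 3.568 -1.677
v 0.334 3.808 -1.063
v -0.291 3.347 -1.825
v 0.513 3.588 -1.212
v -0.088 3.267 -2.06
v 0.716 3.507 -1.446
v 0.085 3.348 -2.318
v 0.889 3.588 -1.704
f 2 4 1
f 5 2 1
f 1 4 3
f 3 5 1
f 2 8 4
f 6 2 5
f 6 8 2
f 4 8 3
f 7 5 3
f 3 8 7
f 7 6 5
f 8 6 7
f 9 20 14
f 9 14 10
f 9 10 16
f 9 16 19
f 9 19 20
f 10 14 18
f 14 20 13
f 20 19 11
f 19 16 15
f 16 10 17
f 12 18 13
f 12 13 11
f 12 11 15
f 12 15 17
f 12 17 18
f 13 18 14
f 11 13 20
f 15 11 19
f 17 15 16
f 18 17 10
f 22 21 25
f 22 25 23
f 23 25 26
f 23 26 24
f 25 21 27
f 25 27 26
f 26 27 28
f 26 28 24
f 27 21 29
f 27 29 28
f 28 29 30
f 28 30 24
f 29 21 31
f 29 31 30
f 30 31 32
f 30 32 24
f 31 21 33
f 31 33 32
f 32 33 34
f 32 34 24
f 33 21 35
f 33 35 34
f 34 35 36
f 34 36 24
f 35 21 37
f 35 37 36
f 36 37 38
f 36 38 24
f 37 21 39
f 37 39 38
f 38 39 40
f 38 40 24
f 39 21 22
f 39 22 40
f 40 22 23
f 40 23 24
f 42 41 44
f 42 44 43
f 44 41 45
f 44 45 43
f 45 41 46
f 45 46 43
f 46 41 47
f 46 47 43
f 47 41 48
f 47 48 43
f 48 41 49
f 48 49 43
f 49 41 50
f 49 50 43
f 50 41 51
f 50 51 43
f 51 41 42
f 51 42 43
f 53 52 56
f 53 56 54
f 54 56 57
f 54 57 55
f 56 52 58
f 56 58 57
f 57 58 59
f 57 59 55
f 58 52 60
f 58 60 59
f 59 60 61
f 59 61 55
f 60 52 62
f 60 62 61
f 61 62 63
f 61 63 55
f 62 52 64
f 62 64 63
f 63 64 65
f 63 65 55
f 64 52 66
f 64 66 65
f 65 66 67
f 65 67 55
f 66 52 68
f 66 68 67
f 67 68 69
f 67 69 55
f 68 52 70
f 68 70 69
f 69 70 71
f 69 71 55
f 70 52 72
f 70 72 71
f 71 72 73
f 71 73 55
f 72 52 74
f 72 74 73
f 73 74 75
f 73 75 55
f 74 52 76
f 74 76 75
f 75 76 77
f 75 77 55
f 76 52 53
f 76 53 77
f 77 53 54
f 77 54 55



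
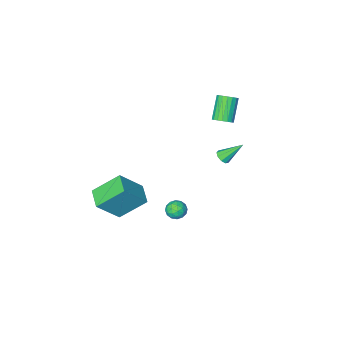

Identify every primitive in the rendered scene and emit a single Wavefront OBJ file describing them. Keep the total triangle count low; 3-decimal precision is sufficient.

v -1.788 0.57 -0.892
v -1.45 0.954 -0.798
v -2.792 1.17 0.272
v -1.681 1.055 -1.049
v -1.962 0.929 -1.226
v -2.162 0.636 -1.248
v -2.187 0.312 -1.103
v -2.026 0.109 -0.86
v -1.753 0.122 -0.631
v -1.497 0.345 -0.525
v -1.377 0.673 -0.591
v 2.604 3.435 -2.092
v 3.118 3.228 -1.711
v 2.182 2.432 -2.069
v 2.696 2.225 -1.688
v 2.239 2.649 -1.434
v 2.5 3.269 -1.449
v 2.8 2.391 -2.331
v 3.061 3.011 -2.346
v 3.239 2.582 -1.859
v 2.893 2.741 -1.304
v 2.407 2.919 -2.476
v 2.061 3.078 -1.921
v 2.898 3.42 -1.904
v 2.402 2.24 -1.876
v 2.133 2.49 -1.727
v 2.435 2.367 -1.503
v 2.535 3.444 -1.749
v 2.837 3.322 -1.525
v 2.32 2.981 -1.363
v 2.463 2.338 -2.255
v 2.765 2.216 -2.031
v 2.865 3.293 -2.277
v 3.167 3.17 -2.053
v 2.98 2.679 -2.417
v 3.272 2.918 -1.767
v 3.023 2.329 -1.753
v 3.084 2.427 -2.131
v 3.238 2.791 -2.14
v 3.068 3.012 -1.441
v 2.82 2.422 -1.427
v 2.551 2.671 -1.278
v 2.705 3.036 -1.286
v 3.139 2.632 -1.528
v 2.48 3.238 -2.353
v 2.232 2.648 -2.339
v 2.595 2.624 -2.494
v 2.749 2.989 -2.502
v 2.277 3.331 -2.027
v 2.028 2.742 -2.013
v 2.062 2.869 -1.64
v 2.216 3.233 -1.649
v 2.161 3.028 -2.252
v 3.686 -2.664 -5.237
v 2.204 -1.929 -3.847
v 4.093 -1.369 -5.487
v 2.611 -0.634 -4.098
v 5.129 -2.806 -3.622
v 3.647 -2.071 -2.233
v 5.536 -1.511 -3.873
v 4.054 -0.776 -2.483
v -1.739 0.578 2.499
v -1.278 0.778 2.911
v -2.08 -0.019 4.194
v -2.541 -0.218 3.781
v -1.472 0.992 2.923
v -2.274 0.195 4.206
v -1.718 1.124 2.85
v -2.521 0.328 4.133
v -1.969 1.149 2.709
v -2.772 0.352 3.992
v -2.175 1.06 2.525
v -2.977 0.263 3.808
v -2.294 0.876 2.336
v -3.096 0.079 3.619
v -2.303 0.633 2.18
v -3.105 -0.164 3.463
v -2.2 0.379 2.086
v -3.002 -0.418 3.369
v -2.006 0.165 2.074
v -2.808 -0.632 3.357
v -1.759 0.032 2.147
v -2.562 -0.764 3.43
v -1.508 0.008 2.288
v -2.311 -0.789 3.571
v -1.303 0.097 2.472
v -2.105 -0.7 3.755
v -1.184 0.281 2.661
v -1.986 -0.516 3.944
v -1.175 0.524 2.817
v -1.977 -0.273 4.1
f 2 1 4
f 2 4 3
f 4 1 5
f 4 5 3
f 5 1 6
f 5 6 3
f 6 1 7
f 6 7 3
f 7 1 8
f 7 8 3
f 8 1 9
f 8 9 3
f 9 1 10
f 9 10 3
f 10 1 11
f 10 11 3
f 11 1 2
f 11 2 3
f 12 49 28
f 49 23 52
f 28 52 17
f 49 52 28
f 12 28 24
f 28 17 29
f 24 29 13
f 28 29 24
f 12 24 33
f 24 13 34
f 33 34 19
f 24 34 33
f 12 33 45
f 33 19 48
f 45 48 22
f 33 48 45
f 12 45 49
f 45 22 53
f 49 53 23
f 45 53 49
f 13 29 40
f 29 17 43
f 40 43 21
f 29 43 40
f 17 52 30
f 52 23 51
f 30 51 16
f 52 51 30
f 23 53 50
f 53 22 46
f 50 46 14
f 53 46 50
f 22 48 47
f 48 19 35
f 47 35 18
f 48 35 47
f 19 34 39
f 34 13 36
f 39 36 20
f 34 36 39
f 15 41 27
f 41 21 42
f 27 42 16
f 41 42 27
f 15 27 25
f 27 16 26
f 25 26 14
f 27 26 25
f 15 25 32
f 25 14 31
f 32 31 18
f 25 31 32
f 15 32 37
f 32 18 38
f 37 38 20
f 32 38 37
f 15 37 41
f 37 20 44
f 41 44 21
f 37 44 41
f 16 42 30
f 42 21 43
f 30 43 17
f 42 43 30
f 14 26 50
f 26 16 51
f 50 51 23
f 26 51 50
f 18 31 47
f 31 14 46
f 47 46 22
f 31 46 47
f 20 38 39
f 38 18 35
f 39 35 19
f 38 35 39
f 21 44 40
f 44 20 36
f 40 36 13
f 44 36 40
f 55 57 54
f 58 55 54
f 54 57 56
f 56 58 54
f 55 61 57
f 59 55 58
f 59 61 55
f 57 61 56
f 60 58 56
f 56 61 60
f 60 59 58
f 61 59 60
f 63 62 66
f 63 66 64
f 64 66 67
f 64 67 65
f 66 62 68
f 66 68 67
f 67 68 69
f 67 69 65
f 68 62 70
f 68 70 69
f 69 70 71
f 69 71 65
f 70 62 72
f 70 72 71
f 71 72 73
f 71 73 65
f 72 62 74
f 72 74 73
f 73 74 75
f 73 75 65
f 74 62 76
f 74 76 75
f 75 76 77
f 75 77 65
f 76 62 78
f 76 78 77
f 77 78 79
f 77 79 65
f 78 62 80
f 78 80 79
f 79 80 81
f 79 81 65
f 80 62 82
f 80 82 81
f 81 82 83
f 81 83 65
f 82 62 84
f 82 84 83
f 83 84 85
f 83 85 65
f 84 62 86
f 84 86 85
f 85 86 87
f 85 87 65
f 86 62 88
f 86 88 87
f 87 88 89
f 87 89 65
f 88 62 90
f 88 90 89
f 89 90 91
f 89 91 65
f 90 62 63
f 90 63 91
f 91 63 64
f 91 64 65



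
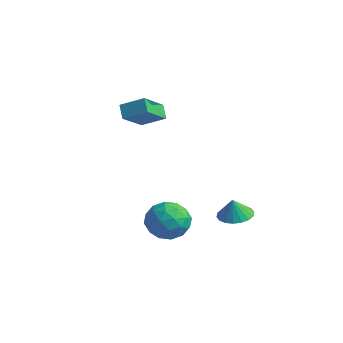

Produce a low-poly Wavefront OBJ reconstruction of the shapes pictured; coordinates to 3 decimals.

v 2.312 -2.807 -2.513
v 2.879 -3.498 -3.161
v 0.781 -3.422 -3.199
v 1.348 -4.113 -3.847
v 1.323 -4.275 -2.755
v 2.269 -3.895 -2.331
v 1.391 -3.025 -4.029
v 2.337 -2.645 -3.605
v 2.31 -3.632 -4.098
v 2.268 -4.405 -3.31
v 1.392 -2.515 -3.05
v 1.35 -3.288 -2.262
v 2.73 -3.099 -2.777
v 0.93 -3.821 -3.583
v 0.915 -3.917 -2.941
v 1.249 -4.323 -3.322
v 2.371 -3.332 -2.289
v 2.705 -3.738 -2.67
v 1.79 -4.195 -2.431
v 0.955 -3.182 -3.69
v 1.289 -3.588 -4.071
v 2.411 -2.597 -3.038
v 2.745 -3.003 -3.419
v 1.87 -2.725 -3.929
v 2.729 -3.584 -3.708
v 1.829 -3.945 -4.111
v 1.854 -3.305 -4.218
v 2.411 -3.082 -3.969
v 2.704 -4.038 -3.245
v 1.804 -4.399 -3.649
v 1.789 -4.495 -3.007
v 2.345 -4.272 -2.758
v 2.37 -4.117 -3.796
v 1.856 -2.521 -2.711
v 0.956 -2.882 -3.115
v 1.315 -2.648 -3.602
v 1.871 -2.425 -3.353
v 1.831 -2.975 -2.249
v 0.931 -3.336 -2.652
v 1.249 -3.838 -2.391
v 1.806 -3.615 -2.142
v 1.29 -2.803 -2.564
v -1.933 -3.377 2.583
v -1.008 -2.679 3.127
v -2.454 -1.997 1.698
v -1.53 -1.299 2.243
v -1.41 -3.581 1.957
v -0.486 -2.883 2.502
v -1.932 -2.201 1.073
v -1.007 -1.503 1.617
v 3.372 -0.955 -2.91
v 4.152 -1.212 -3.031
v 3.448 -1.185 -1.93
v 4.195 -0.854 -2.951
v 4.074 -0.516 -2.862
v 3.815 -0.265 -2.784
v 3.468 -0.151 -2.73
v 3.102 -0.196 -2.712
v 2.789 -0.392 -2.733
v 2.592 -0.699 -2.79
v 2.549 -1.057 -2.87
v 2.669 -1.395 -2.958
v 2.928 -1.646 -3.037
v 3.276 -1.76 -3.091
v 3.642 -1.715 -3.109
v 3.954 -1.519 -3.087
f 1 38 17
f 38 12 41
f 17 41 6
f 38 41 17
f 1 17 13
f 17 6 18
f 13 18 2
f 17 18 13
f 1 13 22
f 13 2 23
f 22 23 8
f 13 23 22
f 1 22 34
f 22 8 37
f 34 37 11
f 22 37 34
f 1 34 38
f 34 11 42
f 38 42 12
f 34 42 38
f 2 18 29
f 18 6 32
f 29 32 10
f 18 32 29
f 6 41 19
f 41 12 40
f 19 40 5
f 41 40 19
f 12 42 39
f 42 11 35
f 39 35 3
f 42 35 39
f 11 37 36
f 37 8 24
f 36 24 7
f 37 24 36
f 8 23 28
f 23 2 25
f 28 25 9
f 23 25 28
f 4 30 16
f 30 10 31
f 16 31 5
f 30 31 16
f 4 16 14
f 16 5 15
f 14 15 3
f 16 15 14
f 4 14 21
f 14 3 20
f 21 20 7
f 14 20 21
f 4 21 26
f 21 7 27
f 26 27 9
f 21 27 26
f 4 26 30
f 26 9 33
f 30 33 10
f 26 33 30
f 5 31 19
f 31 10 32
f 19 32 6
f 31 32 19
f 3 15 39
f 15 5 40
f 39 40 12
f 15 40 39
f 7 20 36
f 20 3 35
f 36 35 11
f 20 35 36
f 9 27 28
f 27 7 24
f 28 24 8
f 27 24 28
f 10 33 29
f 33 9 25
f 29 25 2
f 33 25 29
f 44 46 43
f 47 44 43
f 43 46 45
f 45 47 43
f 44 50 46
f 48 44 47
f 48 50 44
f 46 50 45
f 49 47 45
f 45 50 49
f 49 48 47
f 50 48 49
f 52 51 54
f 52 54 53
f 54 51 55
f 54 55 53
f 55 51 56
f 55 56 53
f 56 51 57
f 56 57 53
f 57 51 58
f 57 58 53
f 58 51 59
f 58 59 53
f 59 51 60
f 59 60 53
f 60 51 61
f 60 61 53
f 61 51 62
f 61 62 53
f 62 51 63
f 62 63 53
f 63 51 64
f 63 64 53
f 64 51 65
f 64 65 53
f 65 51 66
f 65 66 53
f 66 51 52
f 66 52 53



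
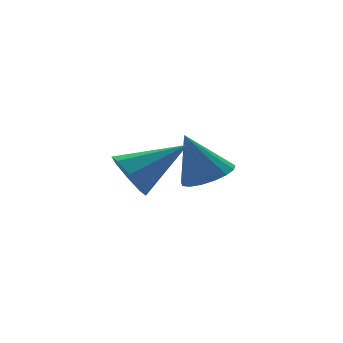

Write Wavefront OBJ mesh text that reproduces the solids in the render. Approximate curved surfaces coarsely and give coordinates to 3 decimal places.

v -0.978 0.061 -0.692
v -0.225 0.641 -0.56
v -1.622 0.499 1.052
v -0.543 0.915 -0.746
v -0.961 0.993 -0.92
v -1.383 0.858 -1.042
v -1.712 0.54 -1.083
v -1.873 0.112 -1.035
v -1.829 -0.327 -0.908
v -1.59 -0.678 -0.732
v -1.211 -0.859 -0.546
v -0.779 -0.83 -0.394
v -0.392 -0.597 -0.31
v -0.139 -0.213 -0.314
v -0.079 0.234 -0.404
v -4.846 -2.275 0.839
v -4.398 -2.1 0.067
v -2.974 -2.465 1.881
v -4.541 -1.522 0.429
v -4.862 -1.386 1.031
v -5.174 -1.77 1.521
v -5.293 -2.45 1.612
v -5.151 -3.028 1.25
v -4.829 -3.164 0.647
v -4.517 -2.78 0.157
f 2 1 4
f 2 4 3
f 4 1 5
f 4 5 3
f 5 1 6
f 5 6 3
f 6 1 7
f 6 7 3
f 7 1 8
f 7 8 3
f 8 1 9
f 8 9 3
f 9 1 10
f 9 10 3
f 10 1 11
f 10 11 3
f 11 1 12
f 11 12 3
f 12 1 13
f 12 13 3
f 13 1 14
f 13 14 3
f 14 1 15
f 14 15 3
f 15 1 2
f 15 2 3
f 17 16 19
f 17 19 18
f 19 16 20
f 19 20 18
f 20 16 21
f 20 21 18
f 21 16 22
f 21 22 18
f 22 16 23
f 22 23 18
f 23 16 24
f 23 24 18
f 24 16 25
f 24 25 18
f 25 16 17
f 25 17 18



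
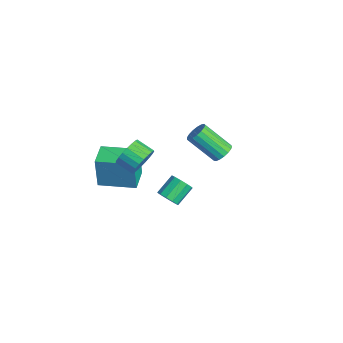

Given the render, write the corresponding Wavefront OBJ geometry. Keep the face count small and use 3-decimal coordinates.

v 0.475 -2.191 2.809
v 1.007 -2.305 3.514
v 0.277 -2.984 3.955
v -0.255 -2.869 3.251
v 0.802 -2.016 3.619
v 0.071 -2.694 4.06
v 0.54 -1.757 3.584
v -0.19 -2.435 4.025
v 0.267 -1.573 3.415
v -0.463 -2.251 3.856
v 0.03 -1.495 3.141
v -0.7 -2.174 3.583
v -0.13 -1.538 2.81
v -0.861 -2.217 3.252
v -0.186 -1.694 2.479
v -0.916 -2.373 2.921
v -0.127 -1.936 2.205
v -0.857 -2.614 2.647
v 0.036 -2.222 2.036
v -0.694 -2.9 2.477
v 0.275 -2.502 2
v -0.455 -3.18 2.441
v 0.549 -2.729 2.104
v -0.182 -3.407 2.545
v 0.809 -2.862 2.33
v 0.079 -3.541 2.772
v 1.012 -2.88 2.639
v 0.282 -3.558 3.081
v 1.122 -2.778 2.978
v 0.392 -3.456 3.419
v 1.12 -2.575 3.287
v 0.39 -3.253 3.728
v -2.962 3.155 -0.683
v -2.545 2.646 -0.89
v -3.402 1.375 0.516
v -3.818 1.885 0.723
v -2.374 2.795 -0.651
v -3.231 1.524 0.755
v -2.337 3.027 -0.419
v -3.194 1.756 0.988
v -2.444 3.289 -0.247
v -3.3 2.018 1.159
v -2.669 3.52 -0.176
v -3.525 2.249 1.231
v -2.961 3.667 -0.22
v -3.817 2.396 1.186
v -3.253 3.697 -0.371
v -4.11 2.426 1.035
v -3.479 3.604 -0.593
v -4.335 2.333 0.813
v -3.586 3.407 -0.836
v -4.442 2.136 0.57
v -3.55 3.153 -1.044
v -4.406 1.882 0.363
v -3.379 2.899 -1.169
v -4.236 1.628 0.237
v -3.113 2.704 -1.183
v -3.97 1.434 0.223
v -2.812 2.613 -1.082
v -3.669 1.342 0.324
v -2.723 -3.523 -0.252
v -2.717 -3.645 1.745
v -1.791 -1.678 -0.142
v -1.785 -1.799 1.854
v -1.455 -4.161 -0.294
v -1.449 -4.282 1.702
v -0.523 -2.315 -0.185
v -0.517 -2.437 1.812
v 3.667 -1.805 2.536
v 4.211 -1.471 2.495
v 3.718 -0.581 3.204
v 3.173 -0.915 3.244
v 3.978 -1.361 2.195
v 3.485 -0.471 2.904
v 3.626 -1.421 2.025
v 3.133 -0.531 2.734
v 3.289 -1.627 2.05
v 2.796 -0.737 2.759
v 3.097 -1.902 2.26
v 2.604 -1.012 2.969
v 3.122 -2.139 2.576
v 2.629 -1.249 3.285
v 3.355 -2.249 2.876
v 2.862 -1.359 3.585
v 3.707 -2.189 3.046
v 3.214 -1.299 3.755
v 4.044 -1.983 3.021
v 3.551 -1.093 3.73
v 4.236 -1.708 2.811
v 3.743 -0.818 3.52
f 2 1 5
f 2 5 3
f 3 5 6
f 3 6 4
f 5 1 7
f 5 7 6
f 6 7 8
f 6 8 4
f 7 1 9
f 7 9 8
f 8 9 10
f 8 10 4
f 9 1 11
f 9 11 10
f 10 11 12
f 10 12 4
f 11 1 13
f 11 13 12
f 12 13 14
f 12 14 4
f 13 1 15
f 13 15 14
f 14 15 16
f 14 16 4
f 15 1 17
f 15 17 16
f 16 17 18
f 16 18 4
f 17 1 19
f 17 19 18
f 18 19 20
f 18 20 4
f 19 1 21
f 19 21 20
f 20 21 22
f 20 22 4
f 21 1 23
f 21 23 22
f 22 23 24
f 22 24 4
f 23 1 25
f 23 25 24
f 24 25 26
f 24 26 4
f 25 1 27
f 25 27 26
f 26 27 28
f 26 28 4
f 27 1 29
f 27 29 28
f 28 29 30
f 28 30 4
f 29 1 31
f 29 31 30
f 30 31 32
f 30 32 4
f 31 1 2
f 31 2 32
f 32 2 3
f 32 3 4
f 34 33 37
f 34 37 35
f 35 37 38
f 35 38 36
f 37 33 39
f 37 39 38
f 38 39 40
f 38 40 36
f 39 33 41
f 39 41 40
f 40 41 42
f 40 42 36
f 41 33 43
f 41 43 42
f 42 43 44
f 42 44 36
f 43 33 45
f 43 45 44
f 44 45 46
f 44 46 36
f 45 33 47
f 45 47 46
f 46 47 48
f 46 48 36
f 47 33 49
f 47 49 48
f 48 49 50
f 48 50 36
f 49 33 51
f 49 51 50
f 50 51 52
f 50 52 36
f 51 33 53
f 51 53 52
f 52 53 54
f 52 54 36
f 53 33 55
f 53 55 54
f 54 55 56
f 54 56 36
f 55 33 57
f 55 57 56
f 56 57 58
f 56 58 36
f 57 33 59
f 57 59 58
f 58 59 60
f 58 60 36
f 59 33 34
f 59 34 60
f 60 34 35
f 60 35 36
f 62 64 61
f 65 62 61
f 61 64 63
f 63 65 61
f 62 68 64
f 66 62 65
f 66 68 62
f 64 68 63
f 67 65 63
f 63 68 67
f 67 66 65
f 68 66 67
f 70 69 73
f 70 73 71
f 71 73 74
f 71 74 72
f 73 69 75
f 73 75 74
f 74 75 76
f 74 76 72
f 75 69 77
f 75 77 76
f 76 77 78
f 76 78 72
f 77 69 79
f 77 79 78
f 78 79 80
f 78 80 72
f 79 69 81
f 79 81 80
f 80 81 82
f 80 82 72
f 81 69 83
f 81 83 82
f 82 83 84
f 82 84 72
f 83 69 85
f 83 85 84
f 84 85 86
f 84 86 72
f 85 69 87
f 85 87 86
f 86 87 88
f 86 88 72
f 87 69 89
f 87 89 88
f 88 89 90
f 88 90 72
f 89 69 70
f 89 70 90
f 90 70 71
f 90 71 72



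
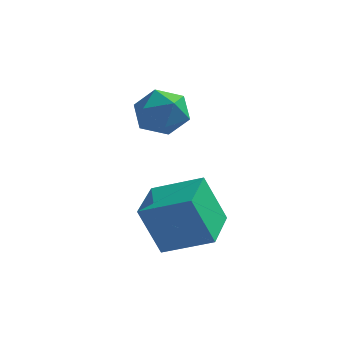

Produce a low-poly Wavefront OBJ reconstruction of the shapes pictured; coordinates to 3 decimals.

v 1.643 3.895 0.186
v 2.226 2.934 0.499
v 0.054 3.166 0.901
v 0.637 2.205 1.214
v 0.846 3.216 1.757
v 1.827 3.667 1.315
v 0.453 2.433 0.085
v 1.434 2.884 -0.357
v 1.49 2.03 0.437
v 1.733 2.514 1.471
v 0.547 3.586 -0.071
v 0.79 4.07 0.963
v 2.069 -0.995 -4.302
v 1.223 -1.049 -2.293
v 2.072 1.074 -4.245
v 1.226 1.02 -2.236
v 4.014 -1.02 -3.484
v 3.168 -1.074 -1.475
v 4.017 1.049 -3.427
v 3.171 0.995 -1.418
f 1 12 6
f 1 6 2
f 1 2 8
f 1 8 11
f 1 11 12
f 2 6 10
f 6 12 5
f 12 11 3
f 11 8 7
f 8 2 9
f 4 10 5
f 4 5 3
f 4 3 7
f 4 7 9
f 4 9 10
f 5 10 6
f 3 5 12
f 7 3 11
f 9 7 8
f 10 9 2
f 14 16 13
f 17 14 13
f 13 16 15
f 15 17 13
f 14 20 16
f 18 14 17
f 18 20 14
f 16 20 15
f 19 17 15
f 15 20 19
f 19 18 17
f 20 18 19



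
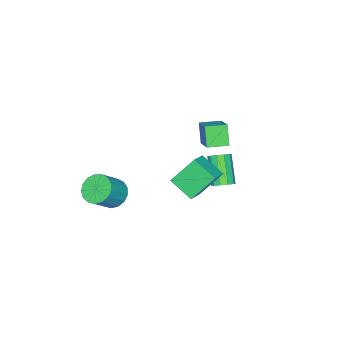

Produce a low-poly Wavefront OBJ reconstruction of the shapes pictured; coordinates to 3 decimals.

v -0.849 3.474 -2.523
v -0.391 2.999 -2.554
v -1.273 2.052 -1.109
v -1.731 2.526 -1.077
v -0.262 3.282 -2.29
v -1.144 2.335 -0.845
v -0.357 3.638 -2.115
v -1.239 2.69 -0.67
v -0.64 3.931 -2.095
v -1.521 2.984 -0.65
v -1.003 4.049 -2.239
v -1.884 3.102 -0.794
v -1.307 3.948 -2.491
v -2.189 3.001 -1.046
v -1.436 3.665 -2.755
v -2.318 2.718 -1.31
v -1.341 3.31 -2.93
v -2.223 2.362 -1.485
v -1.059 3.016 -2.95
v -1.94 2.069 -1.505
v -0.696 2.898 -2.806
v -1.577 1.951 -1.361
v 1.595 3.675 -1.474
v 1.561 2.265 -0.717
v 0.65 4.543 0.1
v 0.617 3.133 0.857
v 2.603 3.907 -0.997
v 2.57 2.497 -0.24
v 1.659 4.775 0.577
v 1.625 3.365 1.334
v -3.821 1.067 -0.291
v -2.761 2.276 0.721
v -3.308 1.6 -1.467
v -2.247 2.81 -0.455
v -2.893 0.23 -0.265
v -1.832 1.44 0.747
v -2.379 0.764 -1.441
v -1.319 1.973 -0.429
v 3.366 -0.817 -2.65
v 3.817 -0.049 -3.009
v 5.004 -0.195 -1.829
v 4.554 -0.963 -1.47
v 3.529 0.128 -2.697
v 4.717 -0.018 -1.517
v 3.204 0.088 -2.375
v 4.391 -0.057 -1.195
v 2.916 -0.159 -2.116
v 4.104 -0.304 -0.936
v 2.731 -0.556 -1.979
v 3.919 -0.702 -0.799
v 2.692 -1.014 -1.996
v 3.879 -1.16 -0.816
v 2.807 -1.426 -2.162
v 3.994 -1.572 -0.983
v 3.05 -1.699 -2.441
v 4.238 -1.845 -1.261
v 3.366 -1.77 -2.767
v 4.553 -1.916 -1.587
v 3.682 -1.622 -3.067
v 4.869 -1.768 -1.887
v 3.925 -1.29 -3.271
v 5.112 -1.436 -2.091
v 4.041 -0.85 -3.332
v 5.228 -0.996 -2.153
v 4.002 -0.402 -3.238
v 5.189 -0.548 -2.058
f 2 1 5
f 2 5 3
f 3 5 6
f 3 6 4
f 5 1 7
f 5 7 6
f 6 7 8
f 6 8 4
f 7 1 9
f 7 9 8
f 8 9 10
f 8 10 4
f 9 1 11
f 9 11 10
f 10 11 12
f 10 12 4
f 11 1 13
f 11 13 12
f 12 13 14
f 12 14 4
f 13 1 15
f 13 15 14
f 14 15 16
f 14 16 4
f 15 1 17
f 15 17 16
f 16 17 18
f 16 18 4
f 17 1 19
f 17 19 18
f 18 19 20
f 18 20 4
f 19 1 21
f 19 21 20
f 20 21 22
f 20 22 4
f 21 1 2
f 21 2 22
f 22 2 3
f 22 3 4
f 24 26 23
f 27 24 23
f 23 26 25
f 25 27 23
f 24 30 26
f 28 24 27
f 28 30 24
f 26 30 25
f 29 27 25
f 25 30 29
f 29 28 27
f 30 28 29
f 32 34 31
f 35 32 31
f 31 34 33
f 33 35 31
f 32 38 34
f 36 32 35
f 36 38 32
f 34 38 33
f 37 35 33
f 33 38 37
f 37 36 35
f 38 36 37
f 40 39 43
f 40 43 41
f 41 43 44
f 41 44 42
f 43 39 45
f 43 45 44
f 44 45 46
f 44 46 42
f 45 39 47
f 45 47 46
f 46 47 48
f 46 48 42
f 47 39 49
f 47 49 48
f 48 49 50
f 48 50 42
f 49 39 51
f 49 51 50
f 50 51 52
f 50 52 42
f 51 39 53
f 51 53 52
f 52 53 54
f 52 54 42
f 53 39 55
f 53 55 54
f 54 55 56
f 54 56 42
f 55 39 57
f 55 57 56
f 56 57 58
f 56 58 42
f 57 39 59
f 57 59 58
f 58 59 60
f 58 60 42
f 59 39 61
f 59 61 60
f 60 61 62
f 60 62 42
f 61 39 63
f 61 63 62
f 62 63 64
f 62 64 42
f 63 39 65
f 63 65 64
f 64 65 66
f 64 66 42
f 65 39 40
f 65 40 66
f 66 40 41
f 66 41 42



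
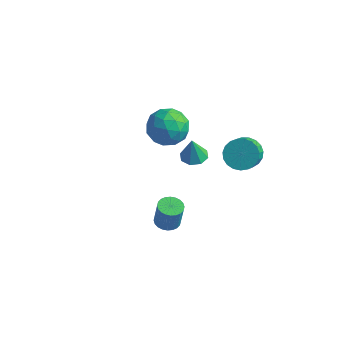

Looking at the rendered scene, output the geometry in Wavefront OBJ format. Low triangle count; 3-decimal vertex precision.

v -1.727 3.201 -3.097
v -1.074 3.382 -3.047
v -1.793 3.099 -1.863
v -1.395 3.791 -3.031
v -1.911 3.854 -3.053
v -2.32 3.535 -3.101
v -2.381 3.02 -3.147
v -2.059 2.611 -3.163
v -1.543 2.548 -3.141
v -1.135 2.867 -3.093
v 0.433 -2.361 -1.694
v 1.003 -2.235 -1.778
v 1.178 -2.214 -0.571
v 0.607 -2.339 -0.486
v 0.911 -2.024 -1.769
v 1.086 -2.003 -0.561
v 0.747 -1.864 -1.748
v 0.922 -1.843 -0.54
v 0.535 -1.78 -1.718
v 0.709 -1.759 -0.511
v 0.307 -1.784 -1.685
v 0.481 -1.763 -0.478
v 0.098 -1.876 -1.654
v 0.273 -1.855 -0.446
v -0.06 -2.042 -1.628
v 0.115 -2.021 -0.421
v -0.142 -2.256 -1.612
v 0.032 -2.235 -0.405
v -0.138 -2.486 -1.609
v 0.037 -2.465 -0.402
v -0.046 -2.697 -1.619
v 0.129 -2.676 -0.411
v 0.118 -2.857 -1.64
v 0.293 -2.836 -0.432
v 0.331 -2.941 -1.669
v 0.505 -2.92 -0.462
v 0.559 -2.937 -1.702
v 0.733 -2.916 -0.495
v 0.767 -2.845 -1.734
v 0.942 -2.824 -0.526
v 0.925 -2.679 -1.759
v 1.1 -2.658 -0.552
v 1.008 -2.465 -1.775
v 1.182 -2.444 -0.568
v -4.107 4.331 -2.244
v -3.564 4.19 -1.305
v -3.276 2.93 -2.935
v -2.733 2.789 -1.996
v -3.809 2.599 -2.04
v -4.323 3.465 -1.612
v -2.517 3.655 -2.628
v -3.031 4.521 -2.2
v -2.581 3.772 -1.542
v -3.38 3.119 -1.179
v -3.46 4.001 -3.061
v -4.259 3.348 -2.698
v -3.908 4.384 -1.714
v -2.932 2.736 -2.526
v -3.564 2.625 -2.552
v -3.245 2.542 -2
v -4.354 3.957 -1.894
v -4.035 3.874 -1.342
v -4.179 2.939 -1.774
v -2.805 3.246 -2.898
v -2.486 3.163 -2.346
v -3.595 4.578 -2.24
v -3.276 4.495 -1.688
v -2.661 4.181 -2.466
v -3.012 4.055 -1.301
v -2.524 3.231 -1.708
v -2.397 3.74 -2.079
v -2.698 4.249 -1.828
v -3.481 3.671 -1.088
v -2.993 2.848 -1.494
v -3.625 2.736 -1.52
v -3.927 3.245 -1.268
v -2.904 3.425 -1.227
v -3.847 4.272 -2.746
v -3.359 3.449 -3.152
v -2.913 3.875 -2.972
v -3.215 4.384 -2.72
v -4.316 3.889 -2.532
v -3.828 3.065 -2.939
v -4.142 2.871 -2.412
v -4.443 3.38 -2.161
v -3.936 3.695 -3.013
v 0.952 3.281 -1.396
v 1.664 3.678 -1.243
v 2.001 2.717 -0.312
v 1.288 2.319 -0.464
v 1.45 3.824 -1.015
v 1.787 2.863 -0.084
v 1.15 3.876 -0.853
v 1.487 2.915 0.079
v 0.815 3.825 -0.784
v 1.152 2.864 0.147
v 0.505 3.68 -0.822
v 0.841 2.719 0.11
v 0.271 3.466 -0.958
v 0.608 2.505 -0.027
v 0.155 3.22 -1.171
v 0.492 2.259 -0.239
v 0.177 2.984 -1.422
v 0.514 2.023 -0.49
v 0.333 2.799 -1.668
v 0.669 1.838 -0.737
v 0.595 2.698 -1.868
v 0.932 1.737 -0.936
v 0.92 2.698 -1.986
v 1.257 1.737 -1.054
v 1.25 2.798 -2.002
v 1.586 1.837 -1.07
v 1.528 2.982 -1.913
v 1.865 2.02 -0.981
v 1.707 3.217 -1.734
v 2.043 2.256 -0.803
v 1.755 3.463 -1.497
v 2.092 2.502 -0.566
f 2 1 4
f 2 4 3
f 4 1 5
f 4 5 3
f 5 1 6
f 5 6 3
f 6 1 7
f 6 7 3
f 7 1 8
f 7 8 3
f 8 1 9
f 8 9 3
f 9 1 10
f 9 10 3
f 10 1 2
f 10 2 3
f 12 11 15
f 12 15 13
f 13 15 16
f 13 16 14
f 15 11 17
f 15 17 16
f 16 17 18
f 16 18 14
f 17 11 19
f 17 19 18
f 18 19 20
f 18 20 14
f 19 11 21
f 19 21 20
f 20 21 22
f 20 22 14
f 21 11 23
f 21 23 22
f 22 23 24
f 22 24 14
f 23 11 25
f 23 25 24
f 24 25 26
f 24 26 14
f 25 11 27
f 25 27 26
f 26 27 28
f 26 28 14
f 27 11 29
f 27 29 28
f 28 29 30
f 28 30 14
f 29 11 31
f 29 31 30
f 30 31 32
f 30 32 14
f 31 11 33
f 31 33 32
f 32 33 34
f 32 34 14
f 33 11 35
f 33 35 34
f 34 35 36
f 34 36 14
f 35 11 37
f 35 37 36
f 36 37 38
f 36 38 14
f 37 11 39
f 37 39 38
f 38 39 40
f 38 40 14
f 39 11 41
f 39 41 40
f 40 41 42
f 40 42 14
f 41 11 43
f 41 43 42
f 42 43 44
f 42 44 14
f 43 11 12
f 43 12 44
f 44 12 13
f 44 13 14
f 45 82 61
f 82 56 85
f 61 85 50
f 82 85 61
f 45 61 57
f 61 50 62
f 57 62 46
f 61 62 57
f 45 57 66
f 57 46 67
f 66 67 52
f 57 67 66
f 45 66 78
f 66 52 81
f 78 81 55
f 66 81 78
f 45 78 82
f 78 55 86
f 82 86 56
f 78 86 82
f 46 62 73
f 62 50 76
f 73 76 54
f 62 76 73
f 50 85 63
f 85 56 84
f 63 84 49
f 85 84 63
f 56 86 83
f 86 55 79
f 83 79 47
f 86 79 83
f 55 81 80
f 81 52 68
f 80 68 51
f 81 68 80
f 52 67 72
f 67 46 69
f 72 69 53
f 67 69 72
f 48 74 60
f 74 54 75
f 60 75 49
f 74 75 60
f 48 60 58
f 60 49 59
f 58 59 47
f 60 59 58
f 48 58 65
f 58 47 64
f 65 64 51
f 58 64 65
f 48 65 70
f 65 51 71
f 70 71 53
f 65 71 70
f 48 70 74
f 70 53 77
f 74 77 54
f 70 77 74
f 49 75 63
f 75 54 76
f 63 76 50
f 75 76 63
f 47 59 83
f 59 49 84
f 83 84 56
f 59 84 83
f 51 64 80
f 64 47 79
f 80 79 55
f 64 79 80
f 53 71 72
f 71 51 68
f 72 68 52
f 71 68 72
f 54 77 73
f 77 53 69
f 73 69 46
f 77 69 73
f 88 87 91
f 88 91 89
f 89 91 92
f 89 92 90
f 91 87 93
f 91 93 92
f 92 93 94
f 92 94 90
f 93 87 95
f 93 95 94
f 94 95 96
f 94 96 90
f 95 87 97
f 95 97 96
f 96 97 98
f 96 98 90
f 97 87 99
f 97 99 98
f 98 99 100
f 98 100 90
f 99 87 101
f 99 101 100
f 100 101 102
f 100 102 90
f 101 87 103
f 101 103 102
f 102 103 104
f 102 104 90
f 103 87 105
f 103 105 104
f 104 105 106
f 104 106 90
f 105 87 107
f 105 107 106
f 106 107 108
f 106 108 90
f 107 87 109
f 107 109 108
f 108 109 110
f 108 110 90
f 109 87 111
f 109 111 110
f 110 111 112
f 110 112 90
f 111 87 113
f 111 113 112
f 112 113 114
f 112 114 90
f 113 87 115
f 113 115 114
f 114 115 116
f 114 116 90
f 115 87 117
f 115 117 116
f 116 117 118
f 116 118 90
f 117 87 88
f 117 88 118
f 118 88 89
f 118 89 90



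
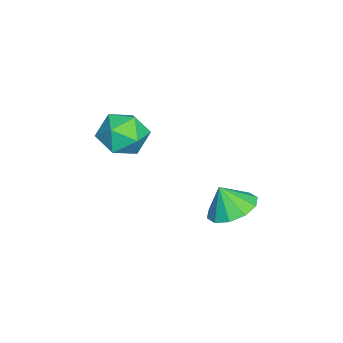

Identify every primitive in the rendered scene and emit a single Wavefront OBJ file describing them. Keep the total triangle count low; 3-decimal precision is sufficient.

v -1.69 3.038 -3.358
v -0.771 2.509 -3.563
v -1.75 2.502 -2.242
v -0.614 3.09 -3.275
v -0.868 3.652 -3.018
v -1.436 3.979 -2.892
v -2.101 3.947 -2.943
v -2.608 3.568 -3.153
v -2.765 2.987 -3.441
v -2.511 2.425 -3.698
v -1.944 2.098 -3.824
v -1.279 2.13 -3.773
v -2.344 -0.764 -1.201
v -1.708 -1.59 -0.75
v -3.712 -1.19 -0.05
v -3.076 -2.016 0.401
v -2.799 -0.928 0.572
v -1.954 -0.665 -0.139
v -3.466 -2.115 -0.661
v -2.621 -1.852 -1.372
v -2.401 -2.425 -0.416
v -1.989 -1.691 0.346
v -3.431 -1.089 -1.146
v -3.019 -0.355 -0.384
f 2 1 4
f 2 4 3
f 4 1 5
f 4 5 3
f 5 1 6
f 5 6 3
f 6 1 7
f 6 7 3
f 7 1 8
f 7 8 3
f 8 1 9
f 8 9 3
f 9 1 10
f 9 10 3
f 10 1 11
f 10 11 3
f 11 1 12
f 11 12 3
f 12 1 2
f 12 2 3
f 13 24 18
f 13 18 14
f 13 14 20
f 13 20 23
f 13 23 24
f 14 18 22
f 18 24 17
f 24 23 15
f 23 20 19
f 20 14 21
f 16 22 17
f 16 17 15
f 16 15 19
f 16 19 21
f 16 21 22
f 17 22 18
f 15 17 24
f 19 15 23
f 21 19 20
f 22 21 14



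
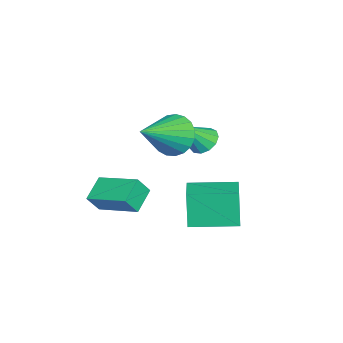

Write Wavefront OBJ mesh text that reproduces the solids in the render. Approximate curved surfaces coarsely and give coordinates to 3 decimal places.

v -0.543 2.16 -3.748
v -0.856 2.009 -2.165
v -1.089 4.03 -3.677
v -1.402 3.879 -2.095
v 0.802 2.541 -3.445
v 0.489 2.39 -1.863
v 0.256 4.411 -3.375
v -0.057 4.26 -1.792
v 1.024 -0.342 -1.712
v 1.563 1.339 -1.16
v 2.026 -0.485 -2.257
v 2.566 1.197 -1.705
v 1.374 -0.697 -0.975
v 1.914 0.985 -0.423
v 2.377 -0.839 -1.52
v 2.916 0.842 -0.968
v -2.721 2.131 -0.926
v -2.126 2.198 -1.269
v -1.999 1.429 0.186
v -2.161 2.515 -1.047
v -2.373 2.71 -0.786
v -2.696 2.721 -0.569
v -3.027 2.545 -0.466
v -3.26 2.237 -0.509
v -3.323 1.896 -0.684
v -3.194 1.629 -0.936
v -2.915 1.522 -1.185
v -2.575 1.608 -1.351
v -2.281 1.86 -1.383
v -0.108 1.71 0.873
v 0.173 1.226 0.081
v 1.588 0.97 1.927
v 0.358 1.581 0.032
v 0.462 1.959 0.129
v 0.468 2.293 0.355
v 0.374 2.527 0.67
v 0.196 2.619 1.02
v -0.034 2.554 1.345
v -0.277 2.343 1.588
v -0.491 2.023 1.708
v -0.638 1.648 1.683
v -0.695 1.284 1.518
v -0.649 0.994 1.242
v -0.511 0.828 0.902
v -0.303 0.814 0.557
v -0.061 0.955 0.266
f 2 4 1
f 5 2 1
f 1 4 3
f 3 5 1
f 2 8 4
f 6 2 5
f 6 8 2
f 4 8 3
f 7 5 3
f 3 8 7
f 7 6 5
f 8 6 7
f 10 12 9
f 13 10 9
f 9 12 11
f 11 13 9
f 10 16 12
f 14 10 13
f 14 16 10
f 12 16 11
f 15 13 11
f 11 16 15
f 15 14 13
f 16 14 15
f 18 17 20
f 18 20 19
f 20 17 21
f 20 21 19
f 21 17 22
f 21 22 19
f 22 17 23
f 22 23 19
f 23 17 24
f 23 24 19
f 24 17 25
f 24 25 19
f 25 17 26
f 25 26 19
f 26 17 27
f 26 27 19
f 27 17 28
f 27 28 19
f 28 17 29
f 28 29 19
f 29 17 18
f 29 18 19
f 31 30 33
f 31 33 32
f 33 30 34
f 33 34 32
f 34 30 35
f 34 35 32
f 35 30 36
f 35 36 32
f 36 30 37
f 36 37 32
f 37 30 38
f 37 38 32
f 38 30 39
f 38 39 32
f 39 30 40
f 39 40 32
f 40 30 41
f 40 41 32
f 41 30 42
f 41 42 32
f 42 30 43
f 42 43 32
f 43 30 44
f 43 44 32
f 44 30 45
f 44 45 32
f 45 30 46
f 45 46 32
f 46 30 31
f 46 31 32



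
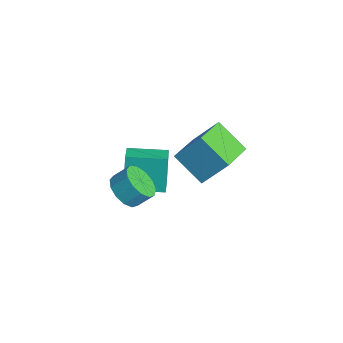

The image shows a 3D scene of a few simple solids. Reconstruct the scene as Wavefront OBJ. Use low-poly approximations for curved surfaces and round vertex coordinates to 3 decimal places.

v 2.585 -2.67 -0.848
v 3.264 -2.326 -1.449
v 3.534 -1.607 -0.734
v 2.855 -1.95 -0.132
v 2.807 -2.047 -1.558
v 3.077 -1.328 -0.842
v 2.279 -1.965 -1.44
v 2.55 -1.246 -0.725
v 1.849 -2.107 -1.135
v 2.119 -1.388 -0.42
v 1.652 -2.428 -0.739
v 1.922 -1.708 -0.023
v 1.751 -2.825 -0.377
v 2.022 -2.106 0.339
v 2.115 -3.173 -0.164
v 2.386 -2.454 0.551
v 2.628 -3.361 -0.169
v 2.899 -2.642 0.547
v 3.128 -3.33 -0.389
v 3.398 -2.611 0.326
v 3.455 -3.089 -0.755
v 3.725 -2.37 -0.039
v 3.505 -2.715 -1.15
v 3.776 -1.996 -0.435
v -0.512 -1.259 -3.738
v -1.117 -0.856 -1.864
v 0.459 0.478 -3.798
v -0.147 0.88 -1.924
v 0.447 -1.78 -3.316
v -0.159 -1.378 -1.442
v 1.417 -0.044 -3.376
v 0.812 0.359 -1.502
v -1.157 2.647 -2.871
v -0.561 3.752 -1.353
v 0.329 3.37 -3.98
v 0.924 4.475 -2.462
v 0.136 1.025 -2.198
v 0.731 2.13 -0.68
v 1.621 1.748 -3.307
v 2.217 2.853 -1.789
f 2 1 5
f 2 5 3
f 3 5 6
f 3 6 4
f 5 1 7
f 5 7 6
f 6 7 8
f 6 8 4
f 7 1 9
f 7 9 8
f 8 9 10
f 8 10 4
f 9 1 11
f 9 11 10
f 10 11 12
f 10 12 4
f 11 1 13
f 11 13 12
f 12 13 14
f 12 14 4
f 13 1 15
f 13 15 14
f 14 15 16
f 14 16 4
f 15 1 17
f 15 17 16
f 16 17 18
f 16 18 4
f 17 1 19
f 17 19 18
f 18 19 20
f 18 20 4
f 19 1 21
f 19 21 20
f 20 21 22
f 20 22 4
f 21 1 23
f 21 23 22
f 22 23 24
f 22 24 4
f 23 1 2
f 23 2 24
f 24 2 3
f 24 3 4
f 26 28 25
f 29 26 25
f 25 28 27
f 27 29 25
f 26 32 28
f 30 26 29
f 30 32 26
f 28 32 27
f 31 29 27
f 27 32 31
f 31 30 29
f 32 30 31
f 34 36 33
f 37 34 33
f 33 36 35
f 35 37 33
f 34 40 36
f 38 34 37
f 38 40 34
f 36 40 35
f 39 37 35
f 35 40 39
f 39 38 37
f 40 38 39

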